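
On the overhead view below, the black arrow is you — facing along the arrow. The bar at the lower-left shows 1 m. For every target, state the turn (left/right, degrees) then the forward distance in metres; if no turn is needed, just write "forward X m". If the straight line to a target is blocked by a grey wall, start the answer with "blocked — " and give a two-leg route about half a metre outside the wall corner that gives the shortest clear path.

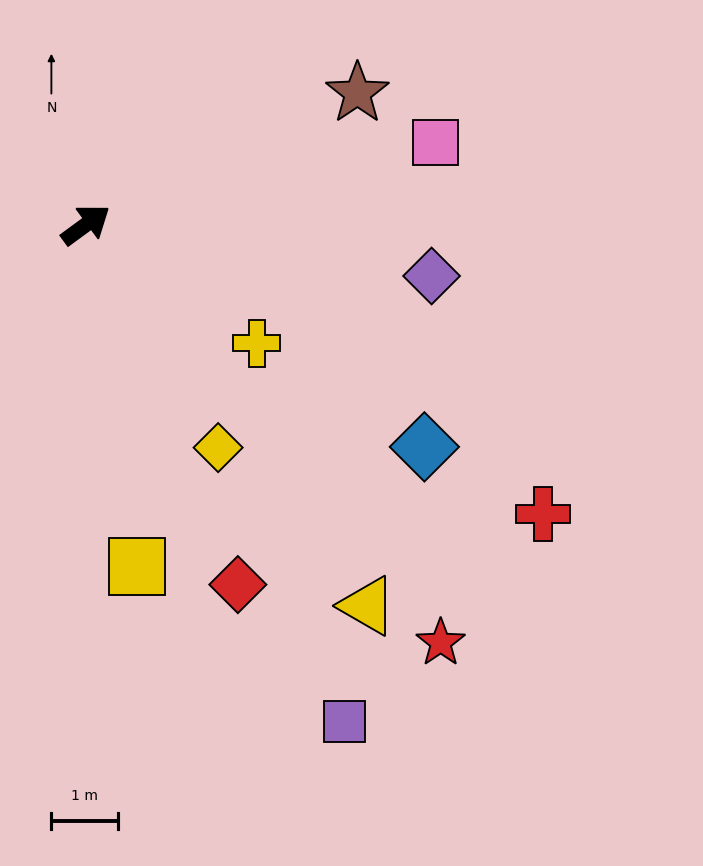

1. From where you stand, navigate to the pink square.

turn right 23°, forward 5.4 m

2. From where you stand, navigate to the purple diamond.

turn right 45°, forward 5.2 m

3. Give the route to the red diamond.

turn right 103°, forward 5.8 m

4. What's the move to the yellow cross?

turn right 71°, forward 3.1 m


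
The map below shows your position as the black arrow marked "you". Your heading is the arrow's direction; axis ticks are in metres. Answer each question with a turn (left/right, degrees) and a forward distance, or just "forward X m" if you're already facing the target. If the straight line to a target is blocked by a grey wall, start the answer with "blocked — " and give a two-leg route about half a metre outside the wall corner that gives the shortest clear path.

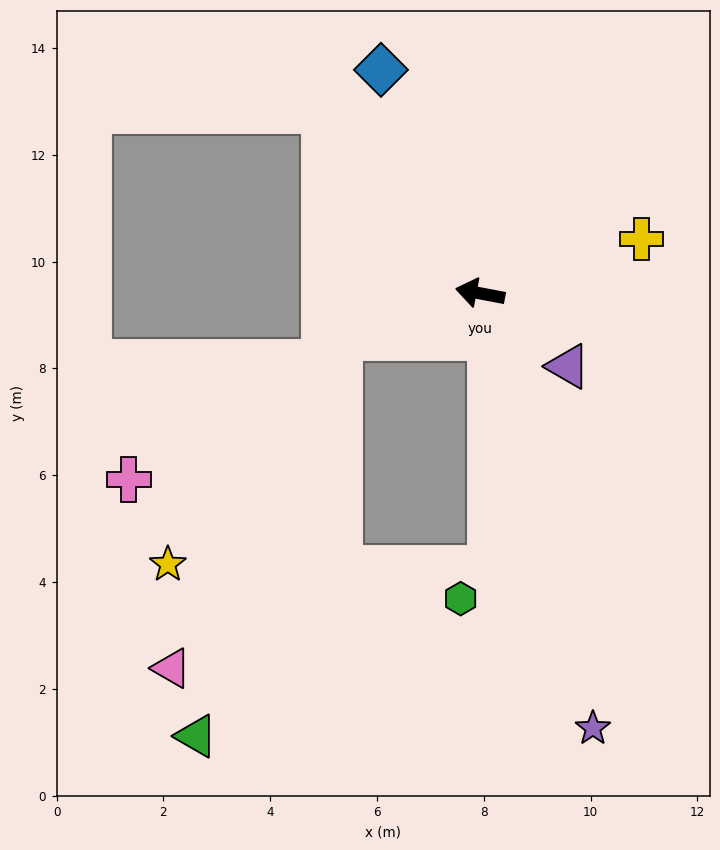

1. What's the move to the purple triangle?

turn left 151°, forward 2.1 m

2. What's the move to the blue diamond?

turn right 55°, forward 4.6 m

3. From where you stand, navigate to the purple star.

turn left 115°, forward 8.4 m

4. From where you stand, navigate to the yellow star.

blocked — turn left 28°, forward 2.8 m, then turn left 36°, forward 5.3 m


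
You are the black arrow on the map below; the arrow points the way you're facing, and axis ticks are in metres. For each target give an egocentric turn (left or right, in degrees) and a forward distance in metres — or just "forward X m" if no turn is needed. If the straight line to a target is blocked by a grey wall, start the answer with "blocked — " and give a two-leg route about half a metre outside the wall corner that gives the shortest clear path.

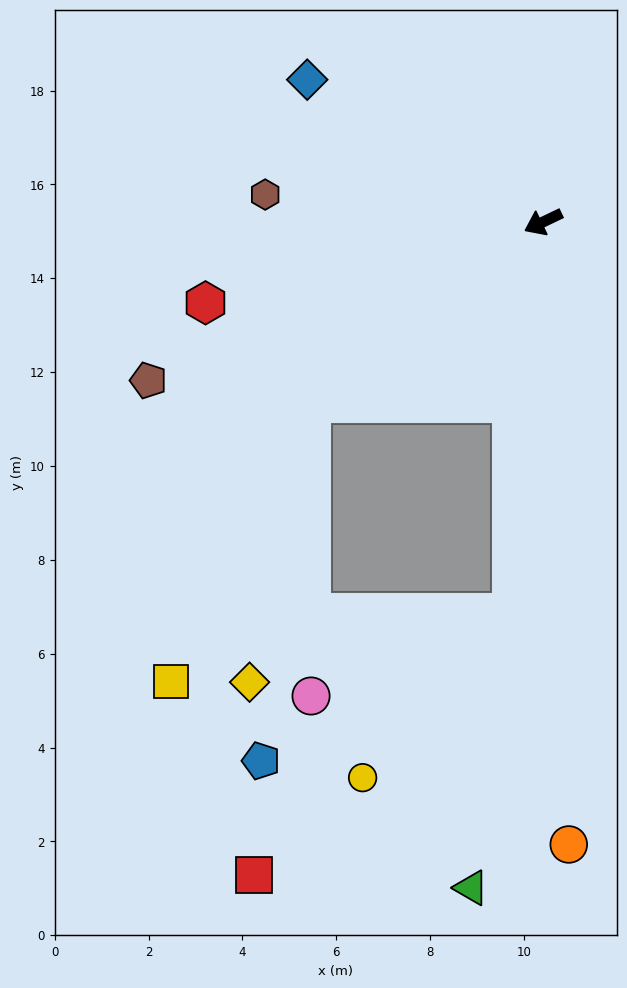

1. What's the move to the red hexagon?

turn right 12°, forward 7.4 m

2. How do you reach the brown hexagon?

turn right 31°, forward 6.0 m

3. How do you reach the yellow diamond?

blocked — turn left 12°, forward 6.3 m, then turn left 40°, forward 6.1 m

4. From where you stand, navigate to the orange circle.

turn left 67°, forward 13.3 m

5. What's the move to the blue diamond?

turn right 57°, forward 5.9 m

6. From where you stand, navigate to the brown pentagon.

turn right 4°, forward 9.1 m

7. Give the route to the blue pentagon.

blocked — turn left 60°, forward 8.4 m, then turn right 55°, forward 6.2 m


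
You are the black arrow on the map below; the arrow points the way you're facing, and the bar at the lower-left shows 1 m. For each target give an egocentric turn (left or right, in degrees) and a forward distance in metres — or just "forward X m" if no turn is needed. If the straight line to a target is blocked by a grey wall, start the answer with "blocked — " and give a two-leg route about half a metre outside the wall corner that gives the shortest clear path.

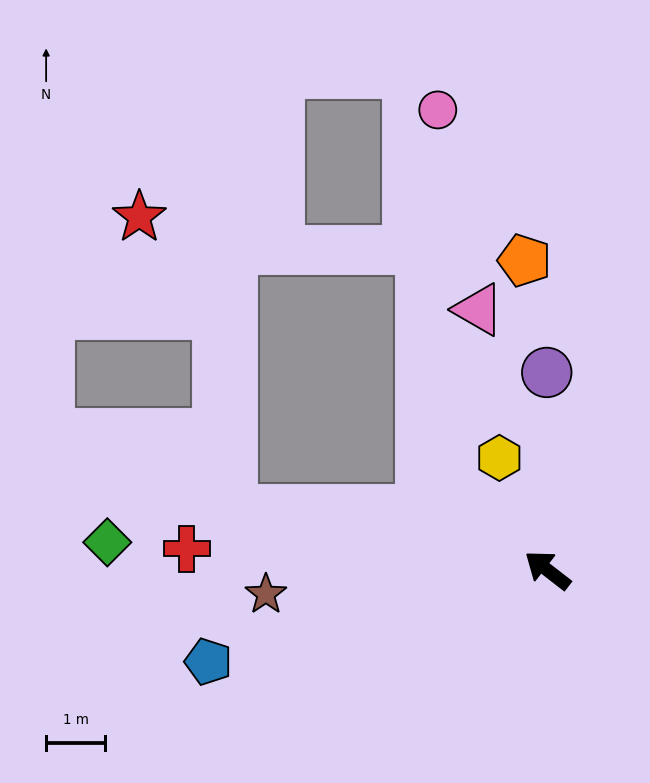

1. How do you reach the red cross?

turn left 34°, forward 6.1 m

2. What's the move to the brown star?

turn left 43°, forward 4.8 m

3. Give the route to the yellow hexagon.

turn right 29°, forward 2.1 m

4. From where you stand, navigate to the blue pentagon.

turn left 53°, forward 6.0 m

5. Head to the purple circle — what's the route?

turn right 52°, forward 3.4 m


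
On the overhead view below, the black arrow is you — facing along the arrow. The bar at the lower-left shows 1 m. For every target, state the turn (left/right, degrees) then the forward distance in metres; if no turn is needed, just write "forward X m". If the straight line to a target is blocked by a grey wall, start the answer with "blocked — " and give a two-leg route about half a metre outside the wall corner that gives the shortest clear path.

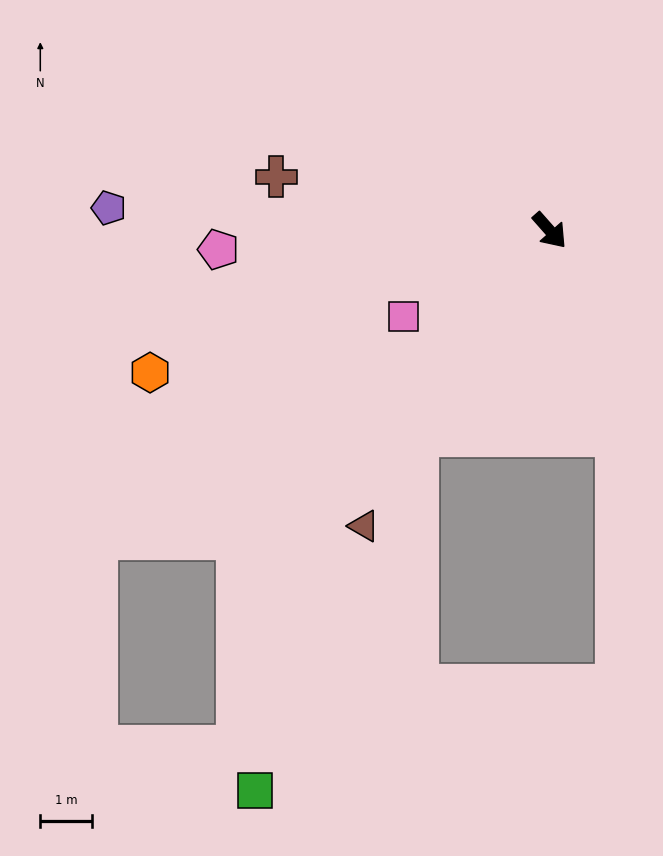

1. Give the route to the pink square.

turn right 101°, forward 3.3 m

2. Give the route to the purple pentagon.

turn right 134°, forward 8.5 m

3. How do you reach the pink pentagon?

turn right 128°, forward 6.4 m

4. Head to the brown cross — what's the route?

turn right 143°, forward 5.4 m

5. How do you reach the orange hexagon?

turn right 112°, forward 8.2 m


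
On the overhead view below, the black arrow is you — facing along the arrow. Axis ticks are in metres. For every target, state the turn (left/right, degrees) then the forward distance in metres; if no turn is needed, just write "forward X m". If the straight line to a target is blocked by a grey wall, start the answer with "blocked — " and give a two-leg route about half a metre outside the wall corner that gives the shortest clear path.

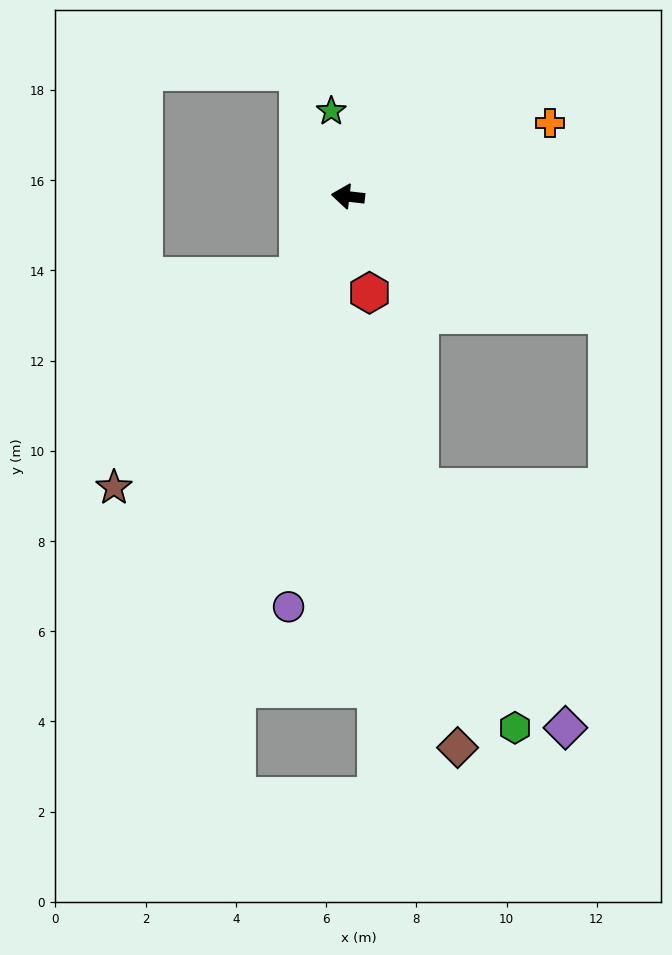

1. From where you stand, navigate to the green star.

turn right 72°, forward 1.9 m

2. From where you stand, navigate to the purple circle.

turn left 88°, forward 9.2 m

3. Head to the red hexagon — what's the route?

turn left 109°, forward 2.2 m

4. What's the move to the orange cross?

turn right 153°, forward 4.8 m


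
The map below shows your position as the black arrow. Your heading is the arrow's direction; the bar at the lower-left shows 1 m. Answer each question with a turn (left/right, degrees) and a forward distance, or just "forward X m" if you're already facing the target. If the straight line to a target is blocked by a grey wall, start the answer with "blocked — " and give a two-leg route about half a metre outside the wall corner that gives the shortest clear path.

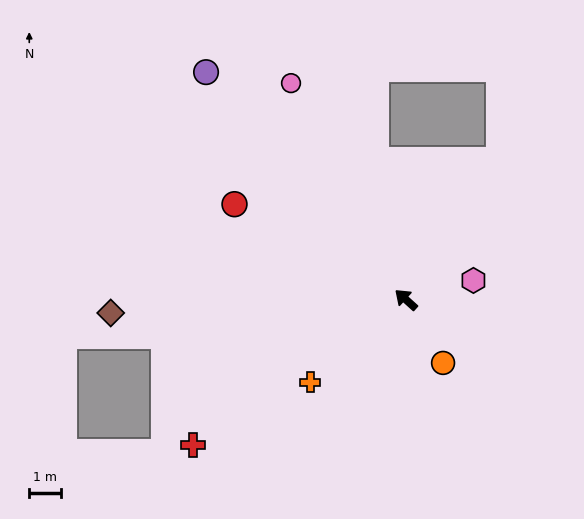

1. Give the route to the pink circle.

turn right 20°, forward 7.6 m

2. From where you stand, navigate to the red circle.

turn left 13°, forward 6.1 m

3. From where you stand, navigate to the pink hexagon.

turn right 122°, forward 2.2 m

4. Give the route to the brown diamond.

turn left 45°, forward 9.2 m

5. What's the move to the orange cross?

turn left 83°, forward 3.9 m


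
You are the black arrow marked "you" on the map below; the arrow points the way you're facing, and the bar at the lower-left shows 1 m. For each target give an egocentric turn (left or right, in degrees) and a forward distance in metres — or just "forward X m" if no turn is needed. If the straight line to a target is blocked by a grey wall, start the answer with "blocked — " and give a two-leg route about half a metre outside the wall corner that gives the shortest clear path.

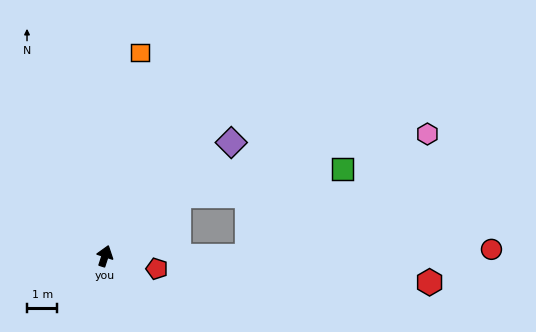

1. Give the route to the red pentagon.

turn right 86°, forward 1.8 m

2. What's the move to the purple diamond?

turn right 30°, forward 5.6 m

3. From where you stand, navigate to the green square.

blocked — turn right 32°, forward 3.1 m, then turn right 31°, forward 5.5 m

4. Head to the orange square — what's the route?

turn left 8°, forward 6.8 m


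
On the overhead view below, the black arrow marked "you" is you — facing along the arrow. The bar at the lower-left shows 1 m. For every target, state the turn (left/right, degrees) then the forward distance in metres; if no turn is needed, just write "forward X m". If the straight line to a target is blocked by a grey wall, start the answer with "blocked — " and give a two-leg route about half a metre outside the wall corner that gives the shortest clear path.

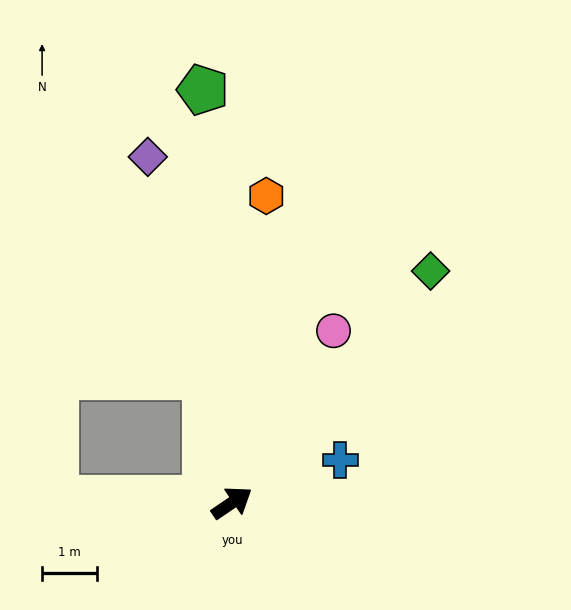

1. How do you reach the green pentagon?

turn left 60°, forward 7.6 m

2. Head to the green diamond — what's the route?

turn left 15°, forward 5.6 m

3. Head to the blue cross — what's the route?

turn right 13°, forward 2.1 m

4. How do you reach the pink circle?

turn left 25°, forward 3.7 m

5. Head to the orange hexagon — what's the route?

turn left 49°, forward 5.7 m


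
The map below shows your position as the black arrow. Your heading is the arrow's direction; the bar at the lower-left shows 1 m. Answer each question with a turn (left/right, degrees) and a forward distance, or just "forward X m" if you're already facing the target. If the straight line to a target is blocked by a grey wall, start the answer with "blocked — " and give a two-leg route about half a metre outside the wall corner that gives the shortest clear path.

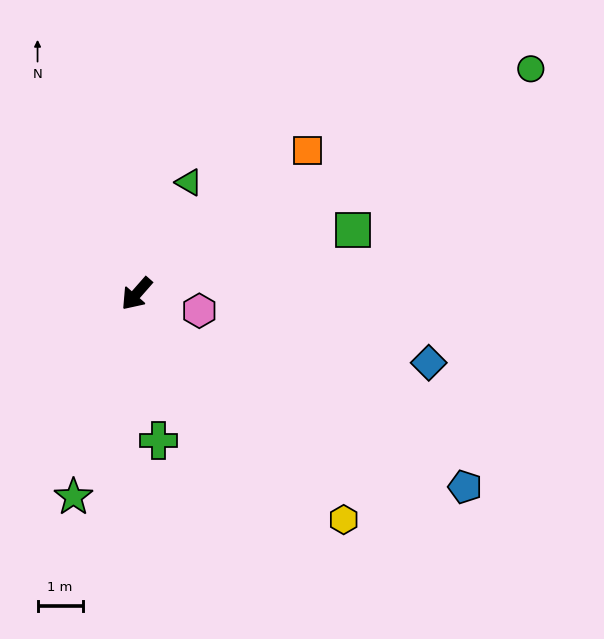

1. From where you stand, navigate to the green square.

turn left 148°, forward 5.0 m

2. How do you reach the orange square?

turn left 171°, forward 4.9 m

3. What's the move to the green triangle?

turn right 164°, forward 2.7 m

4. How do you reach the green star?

turn left 24°, forward 4.7 m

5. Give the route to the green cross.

turn left 50°, forward 3.3 m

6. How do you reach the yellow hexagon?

turn left 84°, forward 6.8 m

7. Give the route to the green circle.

turn left 161°, forward 10.1 m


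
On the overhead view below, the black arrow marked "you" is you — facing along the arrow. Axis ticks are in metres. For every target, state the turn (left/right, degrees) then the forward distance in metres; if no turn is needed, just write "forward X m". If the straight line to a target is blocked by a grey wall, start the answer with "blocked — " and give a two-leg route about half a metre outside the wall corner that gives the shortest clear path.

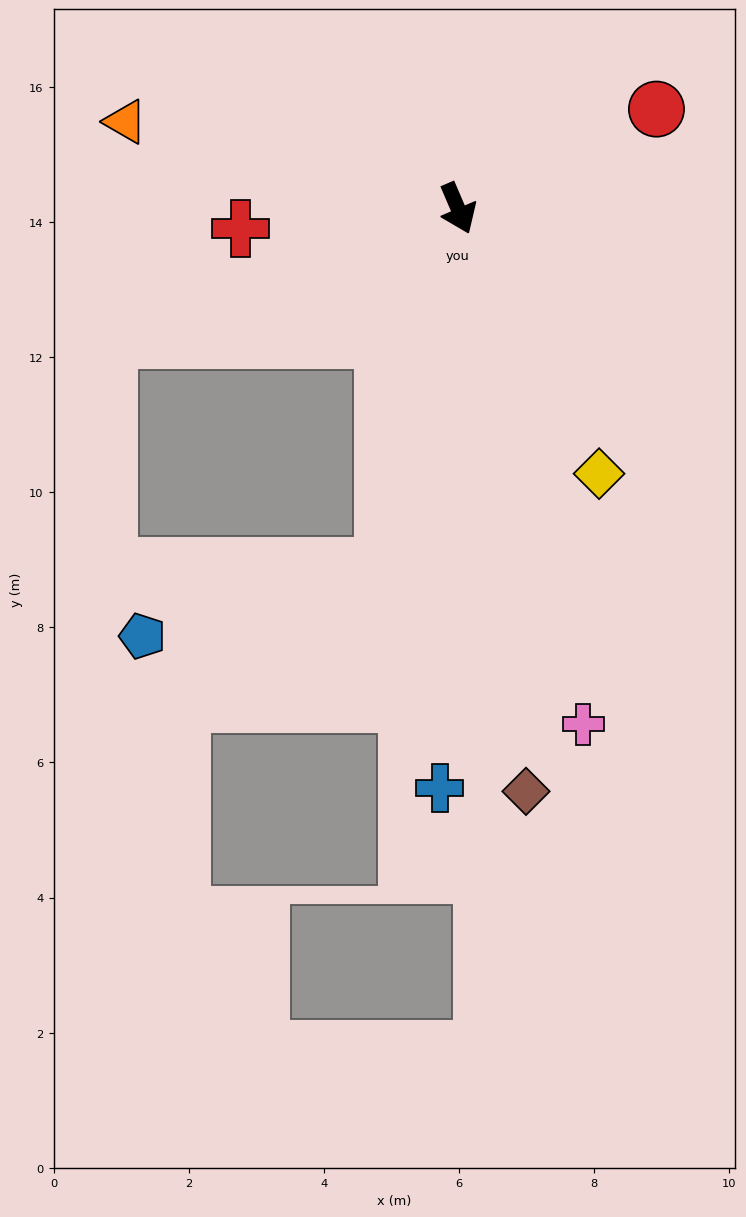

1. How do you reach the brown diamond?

turn right 17°, forward 8.7 m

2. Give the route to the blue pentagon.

blocked — turn right 35°, forward 5.4 m, then turn right 62°, forward 3.7 m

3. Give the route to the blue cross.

turn right 25°, forward 8.6 m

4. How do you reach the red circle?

turn left 93°, forward 3.3 m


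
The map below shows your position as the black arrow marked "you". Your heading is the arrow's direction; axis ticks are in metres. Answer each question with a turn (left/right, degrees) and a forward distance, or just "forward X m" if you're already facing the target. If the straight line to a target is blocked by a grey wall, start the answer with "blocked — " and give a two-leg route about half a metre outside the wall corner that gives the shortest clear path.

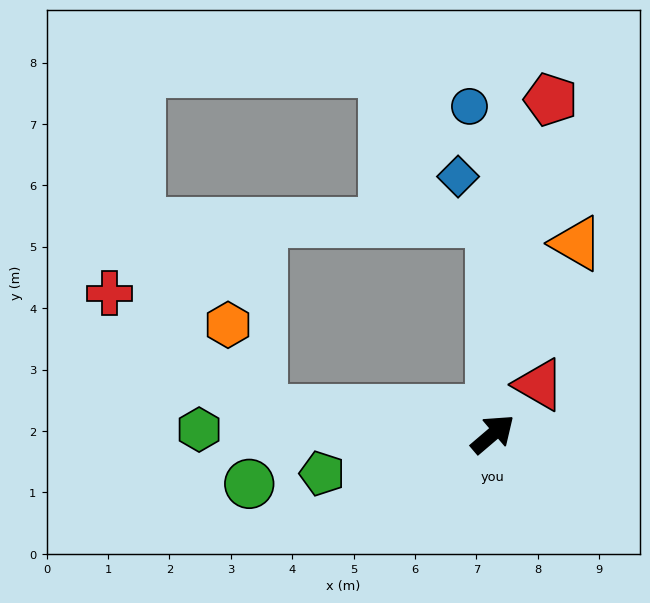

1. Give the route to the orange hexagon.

blocked — turn left 134°, forward 3.8 m, then turn right 63°, forward 1.5 m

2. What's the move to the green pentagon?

turn left 153°, forward 2.9 m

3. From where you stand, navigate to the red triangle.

turn left 6°, forward 1.1 m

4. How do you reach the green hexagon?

turn left 139°, forward 4.8 m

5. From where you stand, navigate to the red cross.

blocked — turn left 134°, forward 3.8 m, then turn right 32°, forward 3.1 m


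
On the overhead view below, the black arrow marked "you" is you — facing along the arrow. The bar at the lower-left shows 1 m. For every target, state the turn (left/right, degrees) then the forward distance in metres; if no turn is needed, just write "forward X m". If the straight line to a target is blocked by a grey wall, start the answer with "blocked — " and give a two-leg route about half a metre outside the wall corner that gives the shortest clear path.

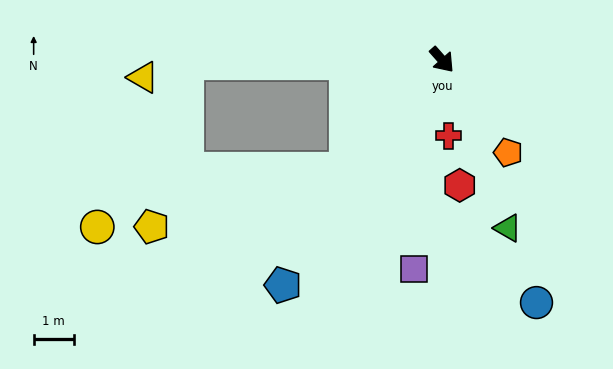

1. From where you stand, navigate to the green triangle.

turn right 20°, forward 4.5 m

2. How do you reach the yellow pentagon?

blocked — turn right 83°, forward 3.6 m, then turn right 32°, forward 5.0 m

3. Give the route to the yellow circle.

blocked — turn right 131°, forward 6.3 m, then turn left 61°, forward 4.6 m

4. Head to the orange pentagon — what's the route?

turn right 6°, forward 2.8 m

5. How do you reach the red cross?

turn right 37°, forward 1.9 m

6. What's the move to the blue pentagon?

turn right 77°, forward 6.8 m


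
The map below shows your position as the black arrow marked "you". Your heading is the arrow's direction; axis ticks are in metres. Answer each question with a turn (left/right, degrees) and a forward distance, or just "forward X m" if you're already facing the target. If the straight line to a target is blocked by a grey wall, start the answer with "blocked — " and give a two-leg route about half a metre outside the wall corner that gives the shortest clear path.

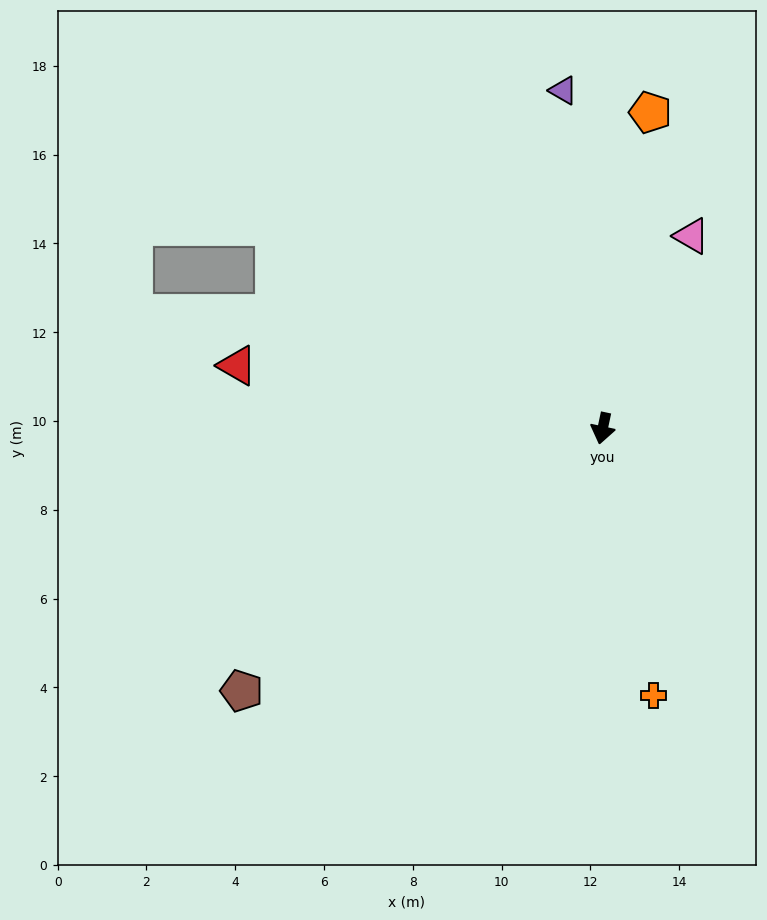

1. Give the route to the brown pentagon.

turn right 42°, forward 10.1 m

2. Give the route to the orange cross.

turn left 23°, forward 6.1 m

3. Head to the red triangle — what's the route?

turn right 88°, forward 8.4 m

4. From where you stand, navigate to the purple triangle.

turn right 161°, forward 7.7 m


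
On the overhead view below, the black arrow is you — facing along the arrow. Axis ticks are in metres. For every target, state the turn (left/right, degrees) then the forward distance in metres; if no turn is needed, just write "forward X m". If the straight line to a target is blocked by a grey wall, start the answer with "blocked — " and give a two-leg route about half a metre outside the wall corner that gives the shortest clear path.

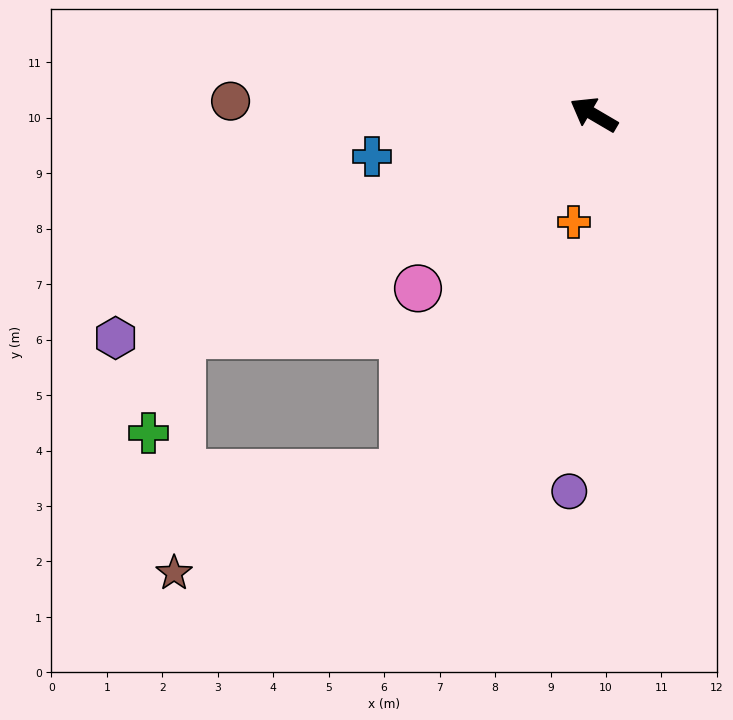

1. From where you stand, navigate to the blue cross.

turn left 41°, forward 4.1 m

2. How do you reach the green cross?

blocked — turn left 58°, forward 8.4 m, then turn left 44°, forward 1.9 m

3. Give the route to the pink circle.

turn left 75°, forward 4.5 m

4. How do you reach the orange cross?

turn left 110°, forward 2.0 m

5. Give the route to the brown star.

blocked — turn left 92°, forward 7.3 m, then turn right 38°, forward 4.5 m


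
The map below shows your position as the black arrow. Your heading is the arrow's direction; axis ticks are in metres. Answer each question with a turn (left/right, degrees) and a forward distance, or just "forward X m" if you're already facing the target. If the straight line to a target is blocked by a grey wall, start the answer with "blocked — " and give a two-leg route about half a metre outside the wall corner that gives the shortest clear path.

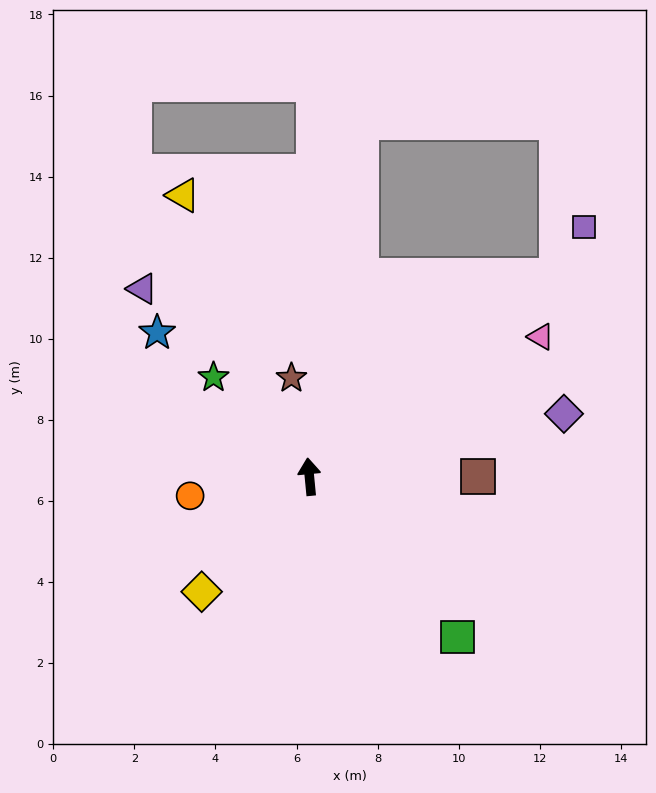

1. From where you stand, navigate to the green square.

turn right 143°, forward 5.4 m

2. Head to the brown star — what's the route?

turn left 5°, forward 2.5 m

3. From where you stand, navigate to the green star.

turn left 39°, forward 3.4 m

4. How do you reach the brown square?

turn right 95°, forward 4.2 m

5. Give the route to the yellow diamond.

turn left 131°, forward 3.9 m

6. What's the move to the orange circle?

turn left 94°, forward 3.0 m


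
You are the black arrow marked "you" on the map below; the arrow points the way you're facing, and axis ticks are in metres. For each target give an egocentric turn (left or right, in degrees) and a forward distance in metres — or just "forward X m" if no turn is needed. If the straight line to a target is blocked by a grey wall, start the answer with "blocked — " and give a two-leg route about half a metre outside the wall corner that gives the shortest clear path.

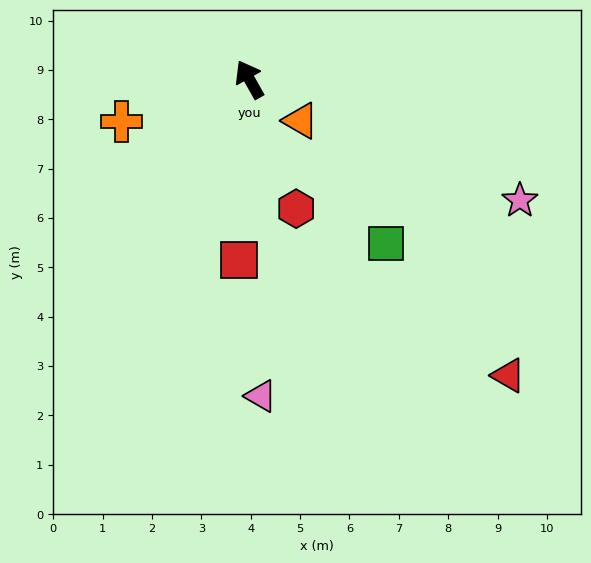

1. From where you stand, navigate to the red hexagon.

turn left 170°, forward 2.8 m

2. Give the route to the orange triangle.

turn right 158°, forward 1.3 m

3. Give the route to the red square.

turn left 147°, forward 3.7 m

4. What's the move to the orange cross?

turn left 79°, forward 2.7 m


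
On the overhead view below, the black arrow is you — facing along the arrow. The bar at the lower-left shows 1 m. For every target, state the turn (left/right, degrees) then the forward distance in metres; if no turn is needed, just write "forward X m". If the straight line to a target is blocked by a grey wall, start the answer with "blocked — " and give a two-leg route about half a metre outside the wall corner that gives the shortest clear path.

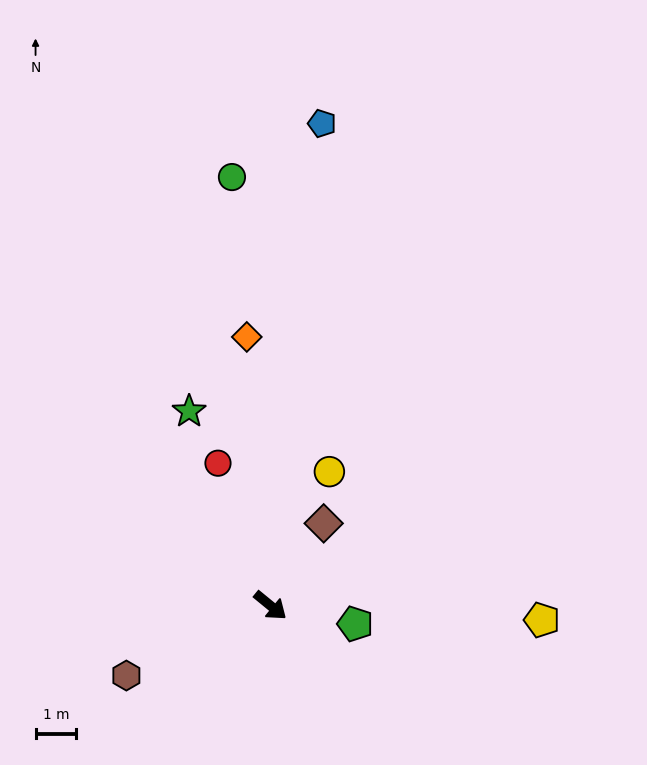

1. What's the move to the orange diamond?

turn left 134°, forward 6.6 m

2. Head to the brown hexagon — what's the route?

turn right 115°, forward 3.9 m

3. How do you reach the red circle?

turn left 150°, forward 3.7 m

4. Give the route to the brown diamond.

turn left 96°, forward 2.4 m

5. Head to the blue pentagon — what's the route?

turn left 123°, forward 11.8 m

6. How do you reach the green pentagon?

turn left 27°, forward 2.1 m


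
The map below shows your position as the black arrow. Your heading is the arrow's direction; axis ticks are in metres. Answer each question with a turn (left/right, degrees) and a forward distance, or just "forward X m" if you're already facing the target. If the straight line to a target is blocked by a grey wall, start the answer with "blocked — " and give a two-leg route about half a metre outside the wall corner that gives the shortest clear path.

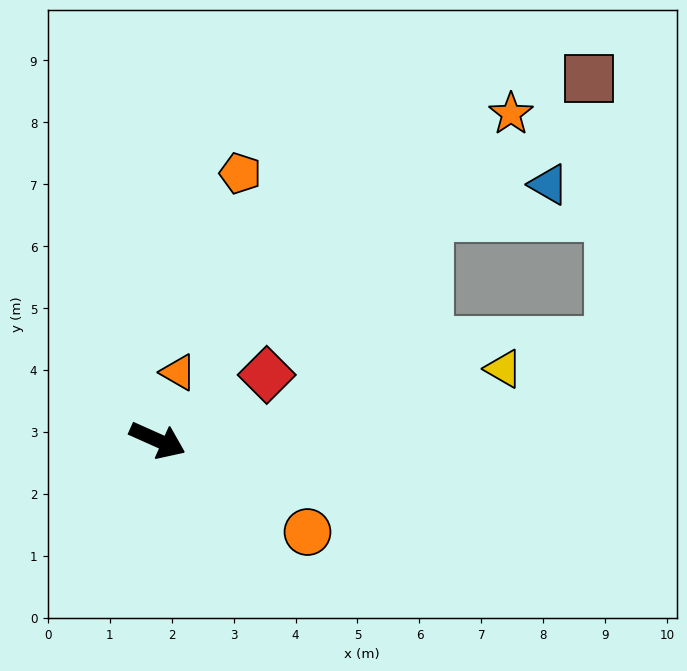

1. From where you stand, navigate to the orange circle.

turn right 7°, forward 2.8 m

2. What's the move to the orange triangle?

turn left 97°, forward 1.1 m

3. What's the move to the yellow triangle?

turn left 36°, forward 5.7 m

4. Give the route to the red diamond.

turn left 55°, forward 2.1 m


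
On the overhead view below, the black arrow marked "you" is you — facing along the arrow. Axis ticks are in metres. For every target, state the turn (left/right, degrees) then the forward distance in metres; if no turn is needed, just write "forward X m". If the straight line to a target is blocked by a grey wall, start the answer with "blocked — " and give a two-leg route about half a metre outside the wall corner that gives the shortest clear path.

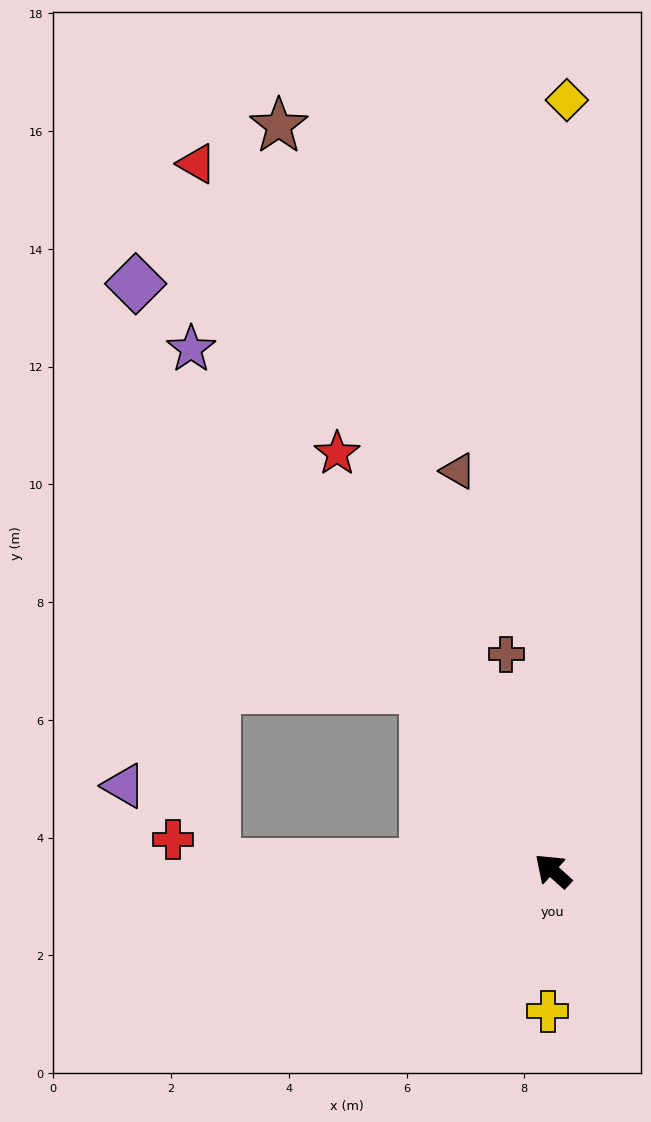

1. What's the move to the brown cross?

turn right 36°, forward 3.8 m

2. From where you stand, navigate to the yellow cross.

turn left 130°, forward 2.4 m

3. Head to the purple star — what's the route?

turn right 13°, forward 10.8 m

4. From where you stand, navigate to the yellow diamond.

turn right 49°, forward 13.1 m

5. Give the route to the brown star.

turn right 28°, forward 13.5 m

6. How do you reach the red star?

turn right 21°, forward 8.0 m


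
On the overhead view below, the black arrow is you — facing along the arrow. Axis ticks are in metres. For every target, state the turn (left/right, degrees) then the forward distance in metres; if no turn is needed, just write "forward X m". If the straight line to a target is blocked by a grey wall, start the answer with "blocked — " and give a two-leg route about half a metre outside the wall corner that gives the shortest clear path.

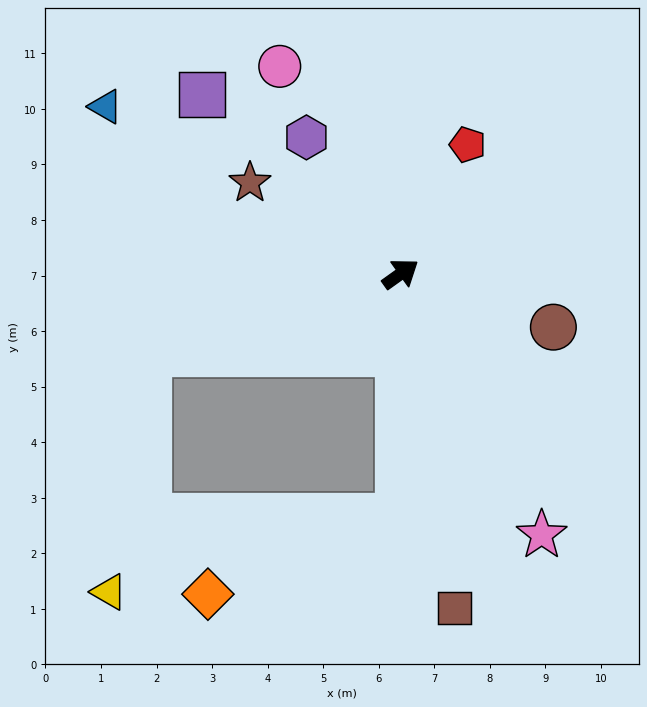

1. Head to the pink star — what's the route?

turn right 97°, forward 5.3 m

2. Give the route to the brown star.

turn left 113°, forward 3.2 m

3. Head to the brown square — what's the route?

turn right 116°, forward 6.1 m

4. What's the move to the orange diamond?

blocked — turn right 126°, forward 4.4 m, then turn right 68°, forward 3.7 m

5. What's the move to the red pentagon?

turn left 27°, forward 2.6 m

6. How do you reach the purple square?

turn left 102°, forward 4.8 m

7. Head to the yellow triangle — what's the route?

blocked — turn left 162°, forward 4.8 m, then turn left 63°, forward 4.4 m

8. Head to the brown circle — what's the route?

turn right 55°, forward 2.9 m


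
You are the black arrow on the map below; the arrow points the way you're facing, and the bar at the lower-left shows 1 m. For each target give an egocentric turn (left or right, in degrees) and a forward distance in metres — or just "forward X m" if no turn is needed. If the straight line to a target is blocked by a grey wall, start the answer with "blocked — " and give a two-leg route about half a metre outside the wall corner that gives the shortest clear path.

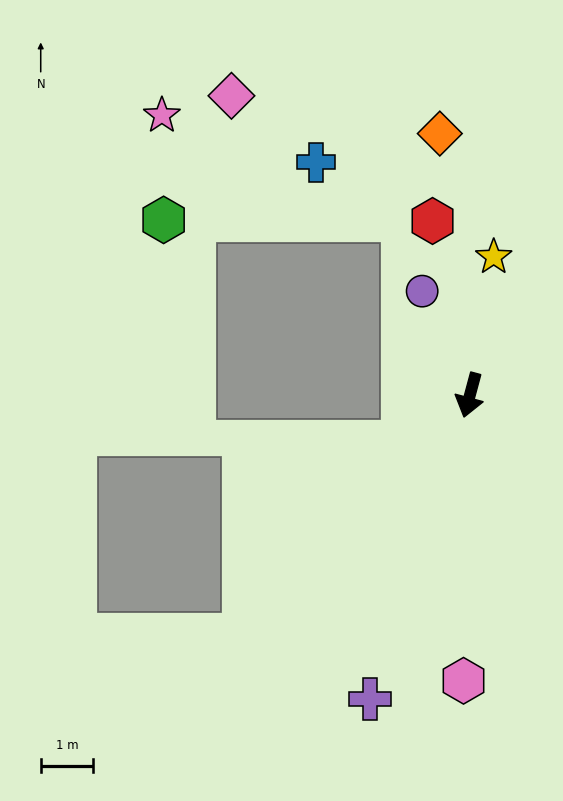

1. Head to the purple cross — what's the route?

turn right 3°, forward 6.1 m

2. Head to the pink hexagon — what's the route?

turn left 14°, forward 5.4 m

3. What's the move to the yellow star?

turn right 175°, forward 2.7 m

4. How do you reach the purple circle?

turn right 140°, forward 2.2 m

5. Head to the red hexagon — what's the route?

turn right 153°, forward 3.4 m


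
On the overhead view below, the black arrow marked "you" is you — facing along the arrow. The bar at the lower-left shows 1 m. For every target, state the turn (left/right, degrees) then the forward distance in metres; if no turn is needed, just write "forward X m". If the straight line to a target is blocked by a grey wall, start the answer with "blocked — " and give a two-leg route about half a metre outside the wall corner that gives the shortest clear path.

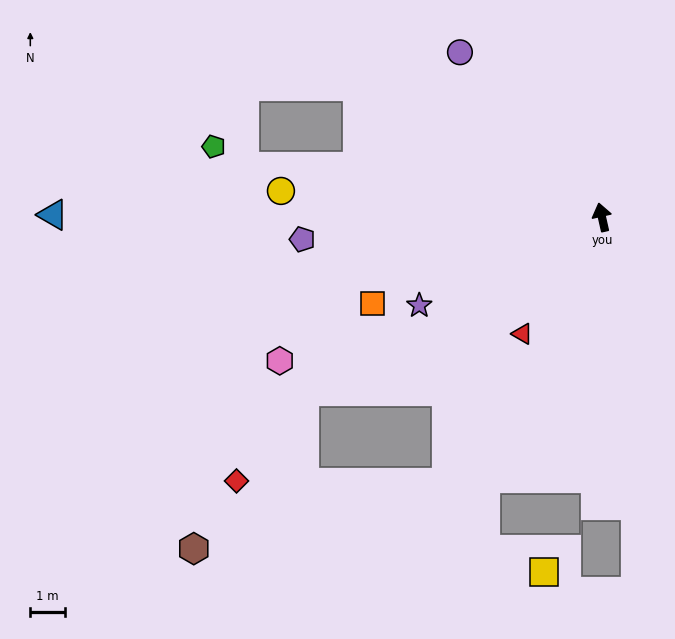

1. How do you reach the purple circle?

turn left 28°, forward 6.2 m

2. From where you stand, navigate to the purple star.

turn left 103°, forward 5.8 m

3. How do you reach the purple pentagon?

turn left 82°, forward 8.6 m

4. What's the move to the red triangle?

turn left 133°, forward 4.0 m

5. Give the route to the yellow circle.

turn left 73°, forward 9.2 m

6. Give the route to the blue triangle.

turn left 77°, forward 15.7 m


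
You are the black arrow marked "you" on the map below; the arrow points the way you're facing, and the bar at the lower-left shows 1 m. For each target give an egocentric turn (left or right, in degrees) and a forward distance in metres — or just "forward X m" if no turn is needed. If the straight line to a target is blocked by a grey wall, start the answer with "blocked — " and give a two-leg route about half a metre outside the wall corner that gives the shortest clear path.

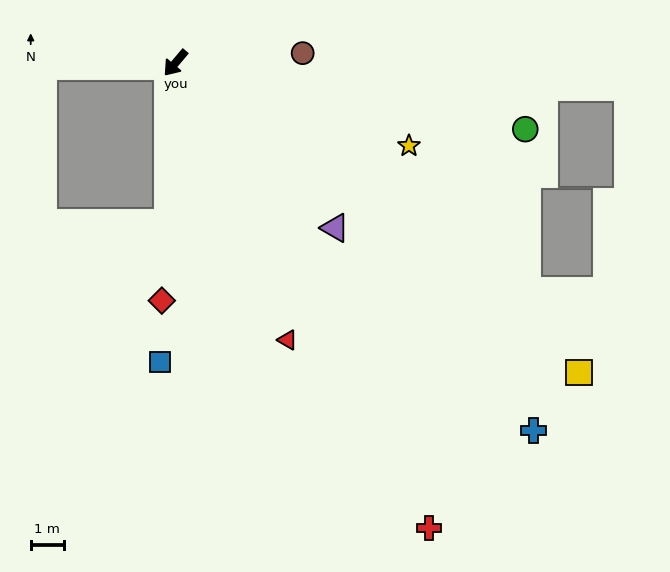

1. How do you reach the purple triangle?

turn left 84°, forward 6.9 m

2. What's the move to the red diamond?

turn left 37°, forward 7.2 m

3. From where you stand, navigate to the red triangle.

turn left 62°, forward 9.0 m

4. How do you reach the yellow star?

turn left 111°, forward 7.4 m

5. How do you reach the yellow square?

turn left 93°, forward 15.3 m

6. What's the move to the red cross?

turn left 69°, forward 15.9 m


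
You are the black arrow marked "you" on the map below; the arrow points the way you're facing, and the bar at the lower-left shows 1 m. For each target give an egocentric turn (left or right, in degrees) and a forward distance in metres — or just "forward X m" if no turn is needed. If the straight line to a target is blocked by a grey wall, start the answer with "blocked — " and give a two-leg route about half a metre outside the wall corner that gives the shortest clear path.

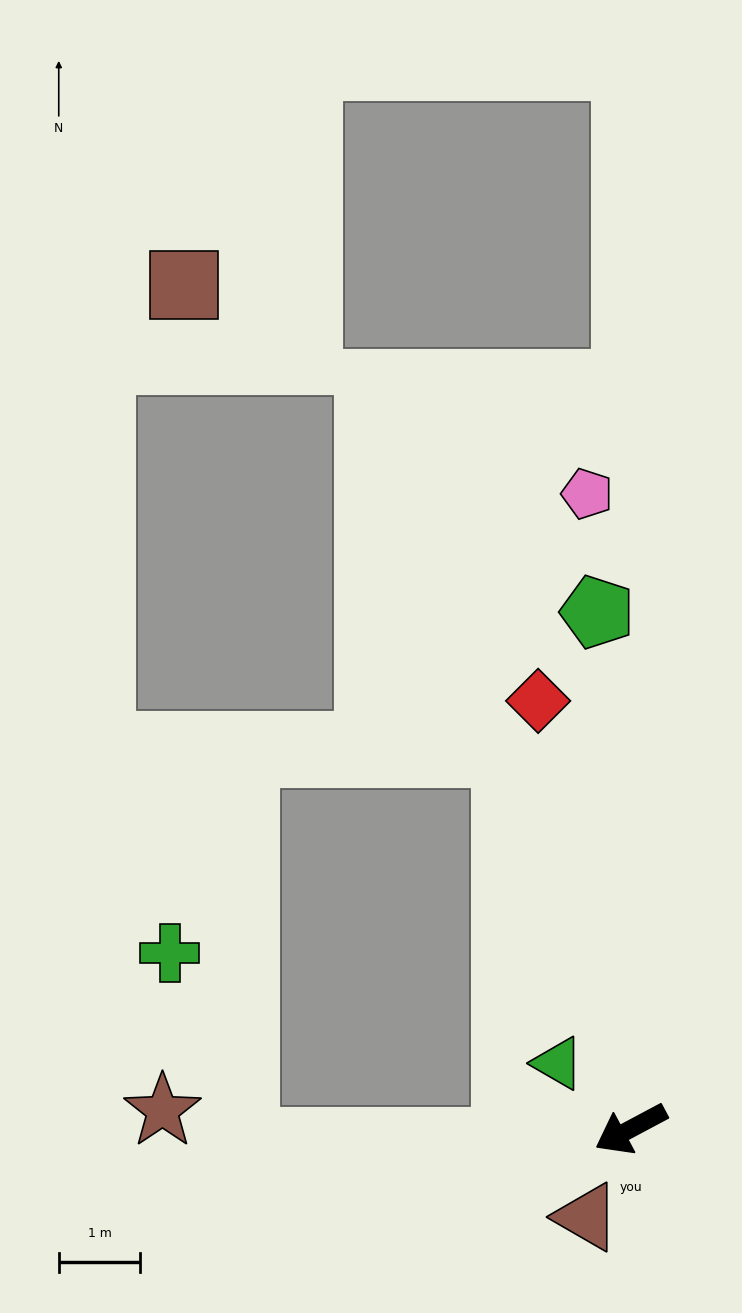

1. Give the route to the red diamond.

turn right 106°, forward 5.4 m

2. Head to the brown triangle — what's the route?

turn left 35°, forward 1.2 m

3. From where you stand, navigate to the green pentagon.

turn right 114°, forward 6.4 m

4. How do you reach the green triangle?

turn right 70°, forward 1.2 m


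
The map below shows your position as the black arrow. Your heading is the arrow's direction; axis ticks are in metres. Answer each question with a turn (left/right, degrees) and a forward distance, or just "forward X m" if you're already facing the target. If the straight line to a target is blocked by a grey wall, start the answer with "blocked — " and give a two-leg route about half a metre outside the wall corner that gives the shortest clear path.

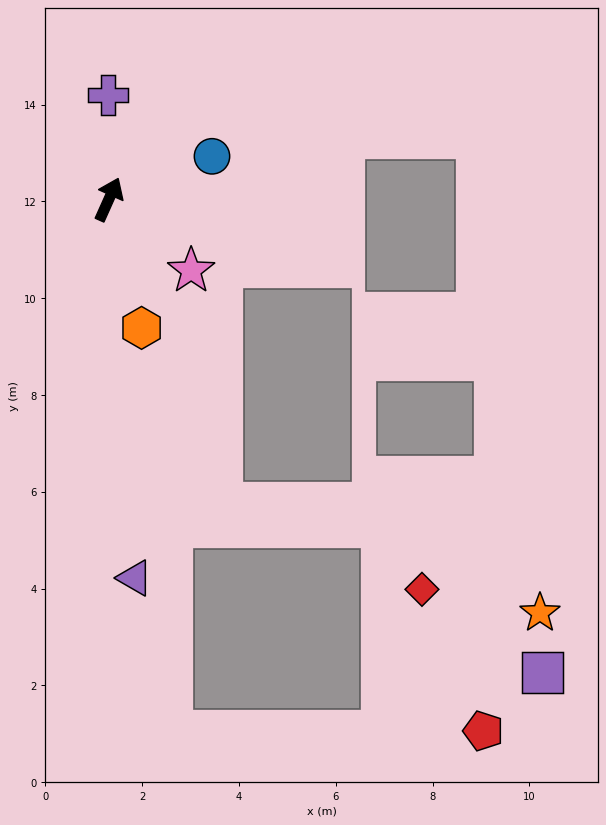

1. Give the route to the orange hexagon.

turn right 142°, forward 2.7 m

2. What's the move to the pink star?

turn right 107°, forward 2.2 m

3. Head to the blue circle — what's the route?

turn right 43°, forward 2.3 m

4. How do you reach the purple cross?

turn left 25°, forward 2.2 m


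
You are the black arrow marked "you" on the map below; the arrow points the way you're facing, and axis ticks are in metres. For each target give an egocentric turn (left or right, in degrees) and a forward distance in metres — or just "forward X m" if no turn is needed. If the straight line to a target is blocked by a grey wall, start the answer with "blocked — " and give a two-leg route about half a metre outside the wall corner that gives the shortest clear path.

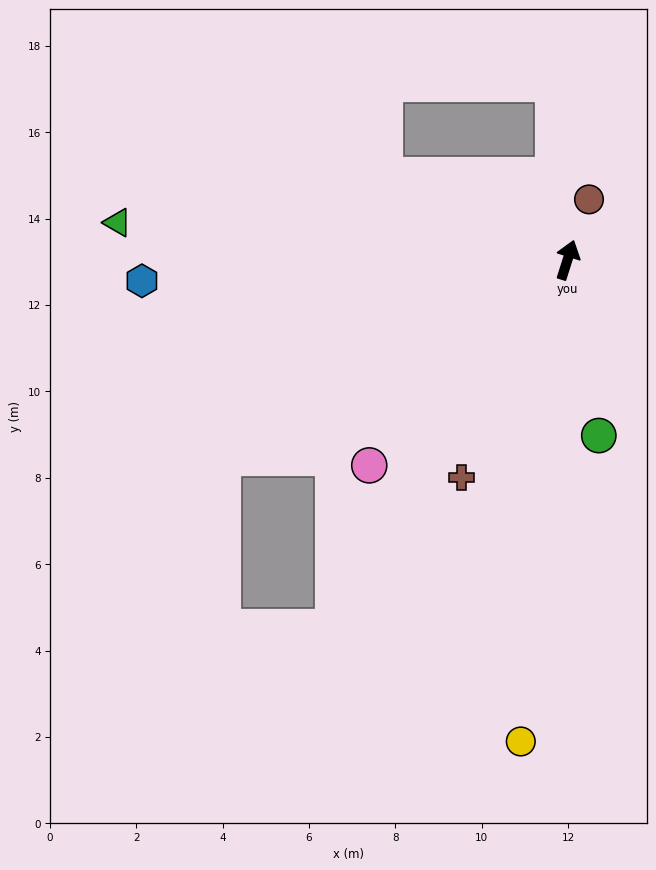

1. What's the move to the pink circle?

turn left 154°, forward 6.6 m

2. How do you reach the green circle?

turn right 152°, forward 4.1 m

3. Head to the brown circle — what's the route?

forward 1.5 m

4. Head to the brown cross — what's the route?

turn left 172°, forward 5.6 m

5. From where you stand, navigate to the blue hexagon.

turn left 110°, forward 9.9 m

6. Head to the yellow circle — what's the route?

turn right 168°, forward 11.2 m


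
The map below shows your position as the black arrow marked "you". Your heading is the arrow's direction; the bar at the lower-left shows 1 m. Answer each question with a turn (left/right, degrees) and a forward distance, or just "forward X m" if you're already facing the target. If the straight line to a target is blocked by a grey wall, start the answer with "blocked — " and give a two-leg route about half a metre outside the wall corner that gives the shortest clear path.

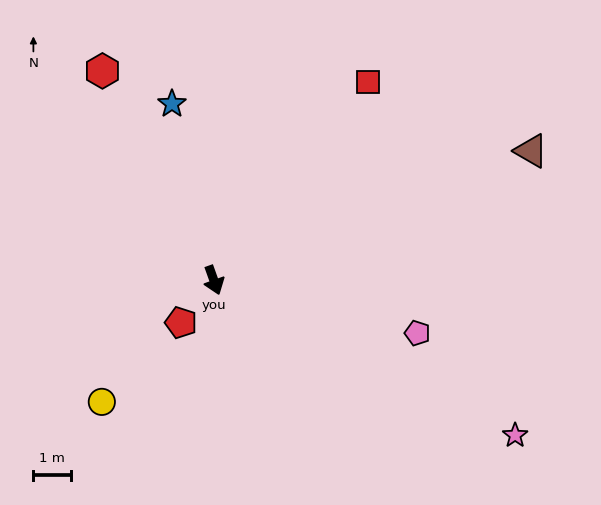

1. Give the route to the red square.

turn left 123°, forward 6.6 m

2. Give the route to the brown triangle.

turn left 93°, forward 9.0 m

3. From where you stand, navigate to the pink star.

turn left 43°, forward 8.9 m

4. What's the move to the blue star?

turn left 174°, forward 4.8 m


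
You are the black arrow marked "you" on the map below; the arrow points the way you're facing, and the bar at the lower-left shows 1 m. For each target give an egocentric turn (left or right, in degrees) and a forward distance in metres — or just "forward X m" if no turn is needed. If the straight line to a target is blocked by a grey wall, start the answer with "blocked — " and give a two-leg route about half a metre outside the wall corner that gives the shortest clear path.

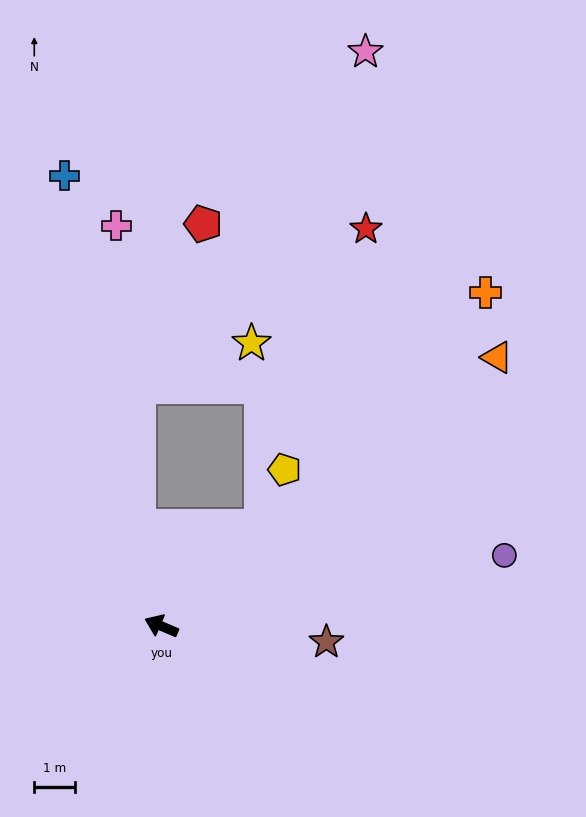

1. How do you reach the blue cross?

turn right 55°, forward 11.2 m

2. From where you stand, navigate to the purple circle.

turn right 145°, forward 8.5 m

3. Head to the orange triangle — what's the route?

turn right 118°, forward 10.5 m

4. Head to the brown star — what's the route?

turn right 162°, forward 4.0 m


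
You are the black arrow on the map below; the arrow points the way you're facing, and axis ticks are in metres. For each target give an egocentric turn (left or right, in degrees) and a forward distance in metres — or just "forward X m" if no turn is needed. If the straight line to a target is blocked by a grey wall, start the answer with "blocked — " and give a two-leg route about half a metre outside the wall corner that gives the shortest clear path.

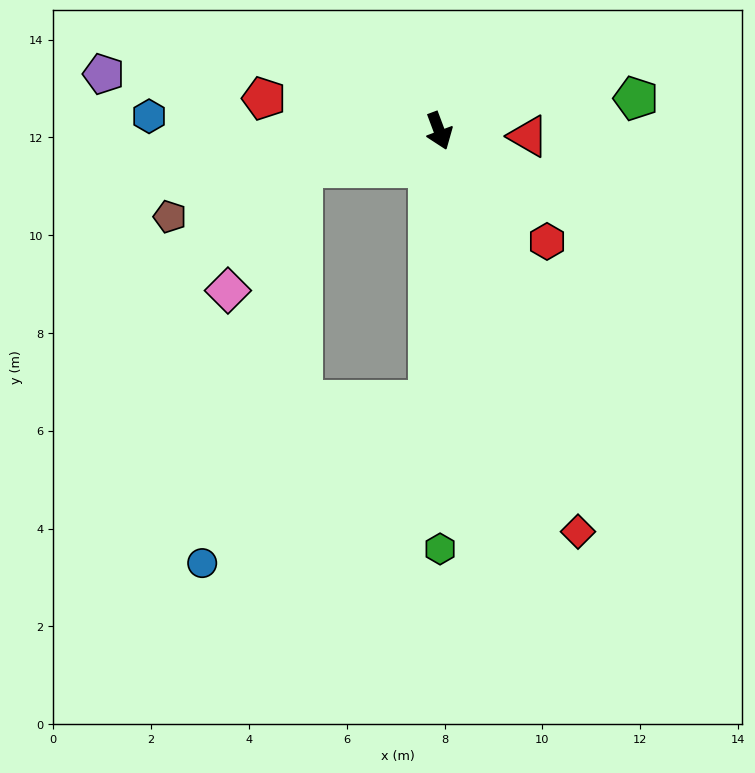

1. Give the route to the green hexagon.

turn right 20°, forward 8.6 m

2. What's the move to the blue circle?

blocked — turn right 23°, forward 5.5 m, then turn right 52°, forward 5.7 m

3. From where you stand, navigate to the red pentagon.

turn right 121°, forward 3.6 m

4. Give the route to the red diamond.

forward 8.7 m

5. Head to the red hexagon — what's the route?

turn left 24°, forward 3.2 m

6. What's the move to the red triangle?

turn left 66°, forward 1.8 m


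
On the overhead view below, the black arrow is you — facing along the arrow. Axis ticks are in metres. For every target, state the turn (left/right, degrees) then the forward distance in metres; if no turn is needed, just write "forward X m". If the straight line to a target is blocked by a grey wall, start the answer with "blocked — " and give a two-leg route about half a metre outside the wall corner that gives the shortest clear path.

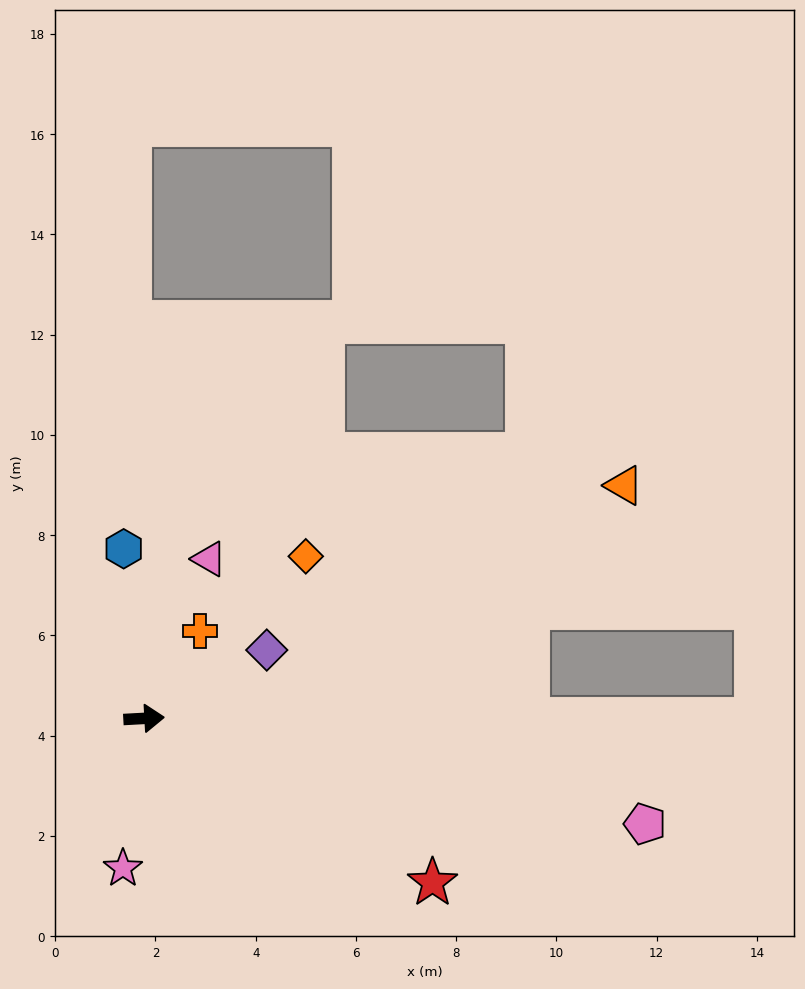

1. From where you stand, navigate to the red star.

turn right 33°, forward 6.6 m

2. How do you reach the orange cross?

turn left 54°, forward 2.1 m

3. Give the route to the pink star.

turn right 101°, forward 3.0 m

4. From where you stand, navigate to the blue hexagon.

turn left 94°, forward 3.4 m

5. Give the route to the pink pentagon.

turn right 15°, forward 10.2 m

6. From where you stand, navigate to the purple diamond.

turn left 26°, forward 2.8 m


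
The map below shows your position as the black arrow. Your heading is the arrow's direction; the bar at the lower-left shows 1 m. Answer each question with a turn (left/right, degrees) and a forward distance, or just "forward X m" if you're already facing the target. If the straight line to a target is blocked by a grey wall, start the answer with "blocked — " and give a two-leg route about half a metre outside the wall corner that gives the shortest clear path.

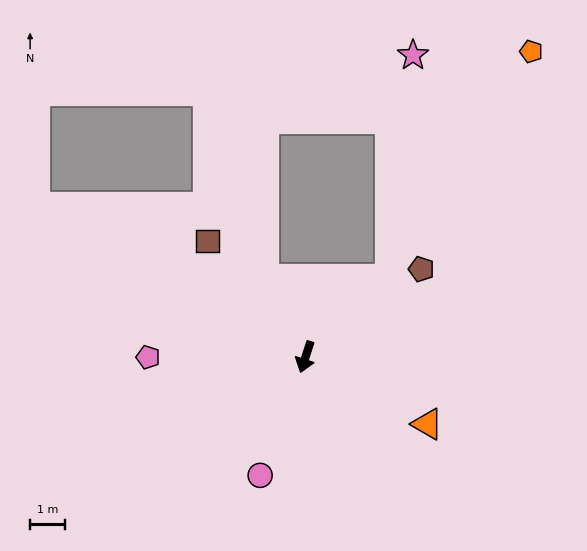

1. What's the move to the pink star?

blocked — turn left 151°, forward 3.2 m, then turn left 41°, forward 6.4 m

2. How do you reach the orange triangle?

turn left 79°, forward 3.9 m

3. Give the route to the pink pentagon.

turn right 72°, forward 4.5 m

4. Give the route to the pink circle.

turn right 3°, forward 3.6 m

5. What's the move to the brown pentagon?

turn left 145°, forward 4.1 m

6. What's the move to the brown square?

turn right 122°, forward 4.3 m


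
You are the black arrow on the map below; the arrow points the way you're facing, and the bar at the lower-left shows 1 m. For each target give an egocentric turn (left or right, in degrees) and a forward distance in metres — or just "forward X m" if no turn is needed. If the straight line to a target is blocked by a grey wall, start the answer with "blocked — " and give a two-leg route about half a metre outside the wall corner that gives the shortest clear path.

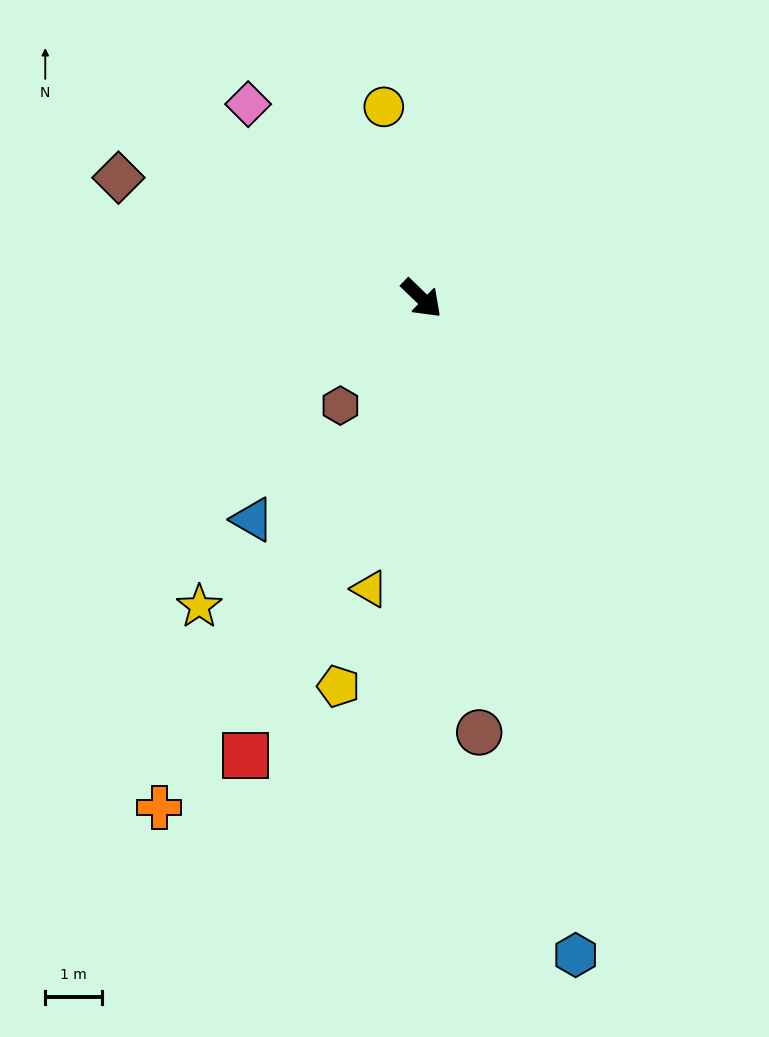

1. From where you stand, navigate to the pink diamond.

turn left 176°, forward 4.6 m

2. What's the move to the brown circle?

turn right 38°, forward 7.7 m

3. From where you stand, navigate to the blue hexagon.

turn right 33°, forward 11.8 m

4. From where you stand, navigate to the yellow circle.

turn left 145°, forward 3.4 m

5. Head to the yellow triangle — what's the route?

turn right 56°, forward 5.2 m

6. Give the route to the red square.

turn right 67°, forward 8.6 m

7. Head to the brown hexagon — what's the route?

turn right 83°, forward 2.4 m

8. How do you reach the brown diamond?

turn right 158°, forward 5.7 m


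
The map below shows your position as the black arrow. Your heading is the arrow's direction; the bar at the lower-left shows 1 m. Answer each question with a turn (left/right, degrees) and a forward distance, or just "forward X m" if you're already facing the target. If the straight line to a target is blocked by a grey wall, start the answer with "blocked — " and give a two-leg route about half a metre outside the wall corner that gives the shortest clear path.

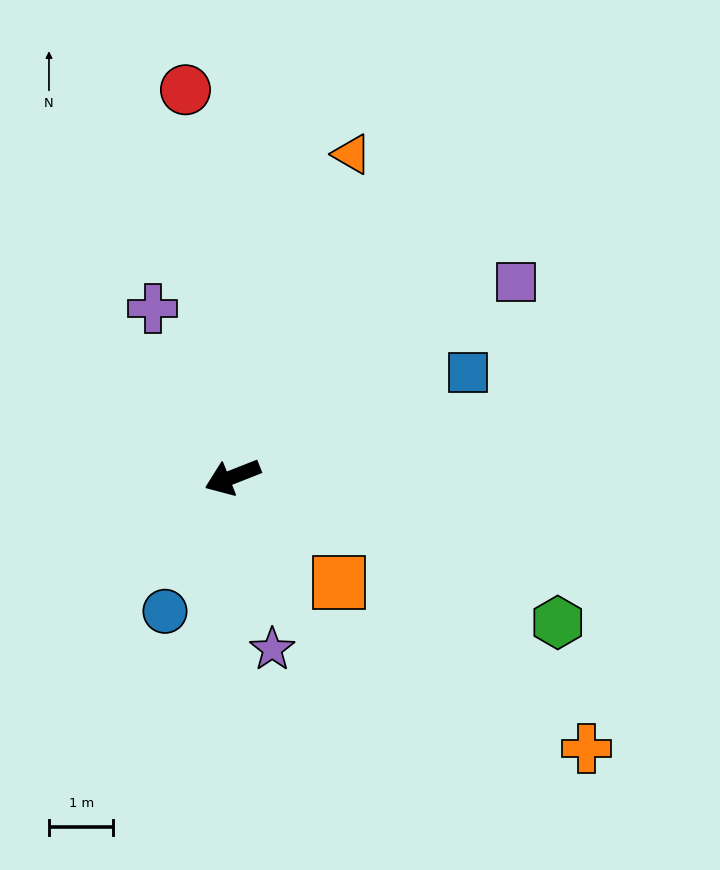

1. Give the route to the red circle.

turn right 105°, forward 6.1 m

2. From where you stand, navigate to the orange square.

turn left 114°, forward 2.3 m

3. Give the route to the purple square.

turn right 167°, forward 5.3 m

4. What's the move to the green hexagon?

turn left 134°, forward 5.5 m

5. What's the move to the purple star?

turn left 81°, forward 2.7 m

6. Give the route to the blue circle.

turn left 42°, forward 2.3 m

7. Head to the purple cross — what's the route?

turn right 86°, forward 2.9 m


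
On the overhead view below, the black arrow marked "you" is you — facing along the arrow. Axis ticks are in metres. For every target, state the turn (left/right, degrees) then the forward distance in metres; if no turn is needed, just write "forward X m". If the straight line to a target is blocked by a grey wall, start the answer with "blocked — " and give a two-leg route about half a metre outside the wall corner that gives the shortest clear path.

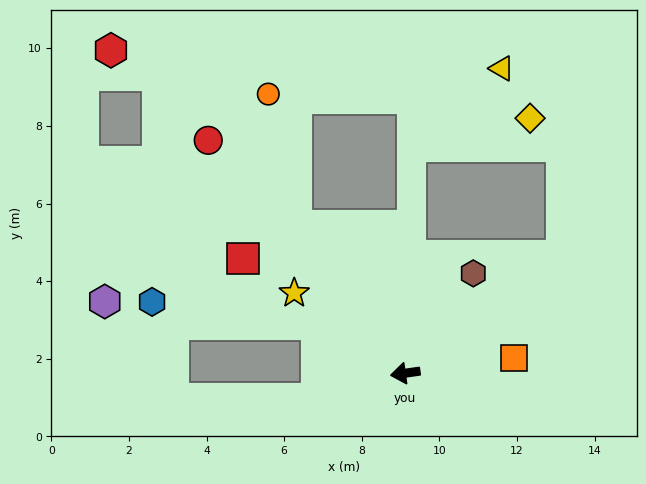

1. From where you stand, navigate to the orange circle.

blocked — turn right 61°, forward 4.7 m, then turn right 25°, forward 3.5 m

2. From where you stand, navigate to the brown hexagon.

turn right 132°, forward 3.1 m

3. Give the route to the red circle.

turn right 58°, forward 7.9 m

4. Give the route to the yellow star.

turn right 44°, forward 3.5 m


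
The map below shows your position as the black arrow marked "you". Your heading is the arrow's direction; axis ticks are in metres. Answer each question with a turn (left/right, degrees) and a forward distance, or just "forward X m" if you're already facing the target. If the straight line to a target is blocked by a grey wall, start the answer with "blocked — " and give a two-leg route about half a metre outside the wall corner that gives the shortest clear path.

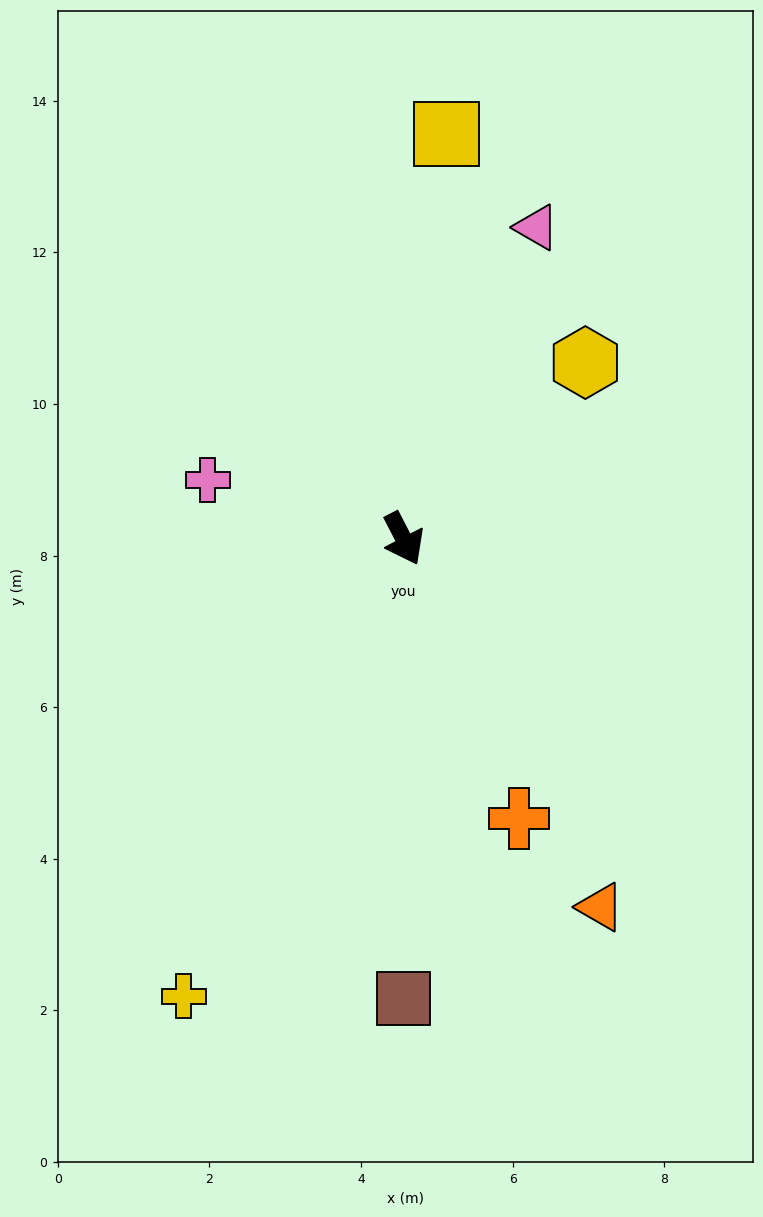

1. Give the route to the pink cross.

turn right 134°, forward 2.7 m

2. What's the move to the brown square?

turn right 27°, forward 6.1 m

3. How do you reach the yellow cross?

turn right 53°, forward 6.7 m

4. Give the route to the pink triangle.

turn left 130°, forward 4.5 m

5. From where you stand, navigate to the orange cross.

turn right 5°, forward 4.0 m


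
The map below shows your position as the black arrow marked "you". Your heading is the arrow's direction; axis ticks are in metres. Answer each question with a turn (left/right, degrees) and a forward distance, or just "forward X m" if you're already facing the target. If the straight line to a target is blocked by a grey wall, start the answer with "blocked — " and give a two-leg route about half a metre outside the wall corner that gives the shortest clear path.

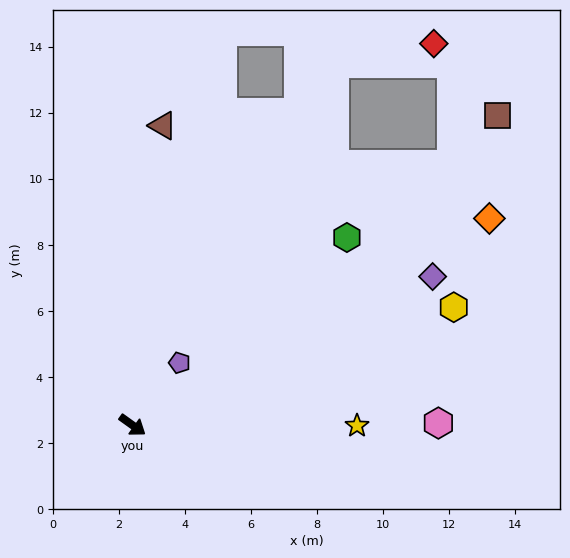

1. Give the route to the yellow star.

turn left 35°, forward 6.8 m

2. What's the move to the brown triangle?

turn left 120°, forward 9.1 m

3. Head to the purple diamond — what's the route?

turn left 62°, forward 10.1 m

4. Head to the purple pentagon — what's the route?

turn left 89°, forward 2.4 m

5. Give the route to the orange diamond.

turn left 66°, forward 12.5 m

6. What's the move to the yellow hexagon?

turn left 56°, forward 10.4 m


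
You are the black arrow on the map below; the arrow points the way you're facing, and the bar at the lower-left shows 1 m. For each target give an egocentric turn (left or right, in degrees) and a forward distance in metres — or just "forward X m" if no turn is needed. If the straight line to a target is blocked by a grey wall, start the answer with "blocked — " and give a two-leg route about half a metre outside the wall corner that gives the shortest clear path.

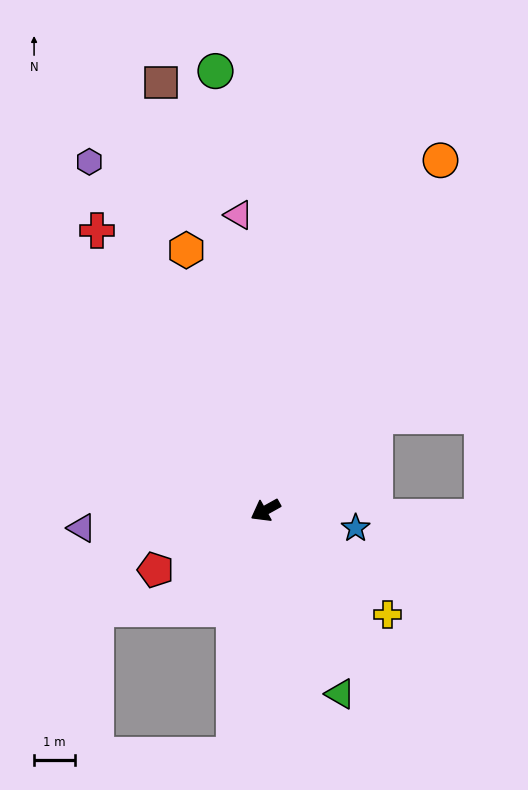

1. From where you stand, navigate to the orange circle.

turn right 146°, forward 9.5 m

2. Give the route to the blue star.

turn left 140°, forward 2.2 m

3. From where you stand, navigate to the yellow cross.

turn left 110°, forward 3.9 m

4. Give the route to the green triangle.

turn left 83°, forward 4.8 m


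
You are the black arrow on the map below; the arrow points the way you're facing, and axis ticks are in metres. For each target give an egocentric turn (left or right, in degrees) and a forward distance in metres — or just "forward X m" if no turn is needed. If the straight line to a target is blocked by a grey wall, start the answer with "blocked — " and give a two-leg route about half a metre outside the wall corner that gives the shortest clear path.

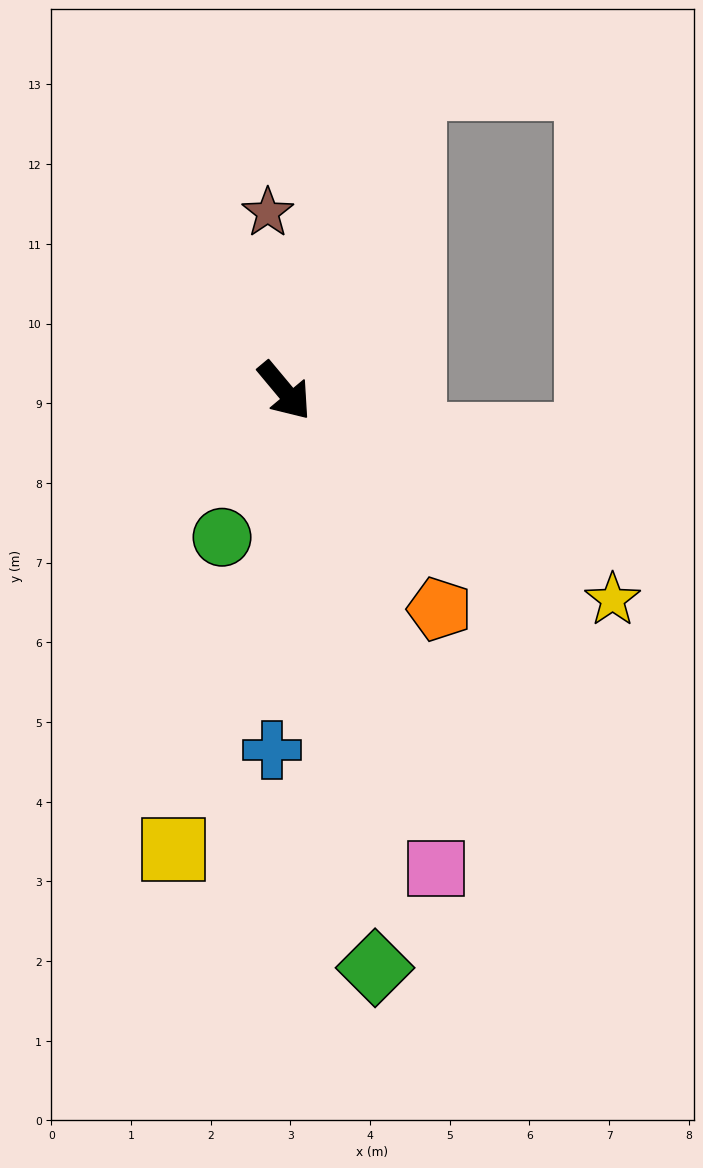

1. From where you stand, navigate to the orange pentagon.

turn right 4°, forward 3.4 m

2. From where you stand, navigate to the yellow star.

turn left 18°, forward 4.9 m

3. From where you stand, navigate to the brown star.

turn left 145°, forward 2.2 m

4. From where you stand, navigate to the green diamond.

turn right 31°, forward 7.3 m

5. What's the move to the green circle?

turn right 63°, forward 2.0 m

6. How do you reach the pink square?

turn right 22°, forward 6.3 m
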